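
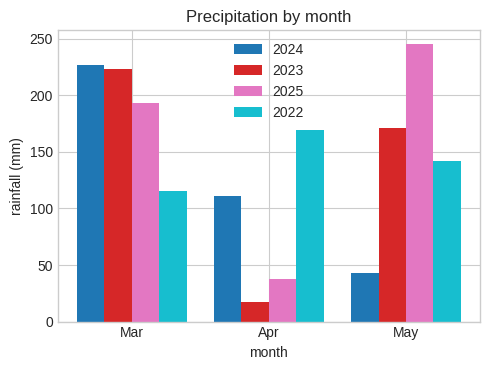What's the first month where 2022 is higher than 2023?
Apr

Mar: 2022 ≈ 125 vs 2023 ≈ 225 (not yet); Apr: 2022 ≈ 175 vs 2023 ≈ 25 (first crossover).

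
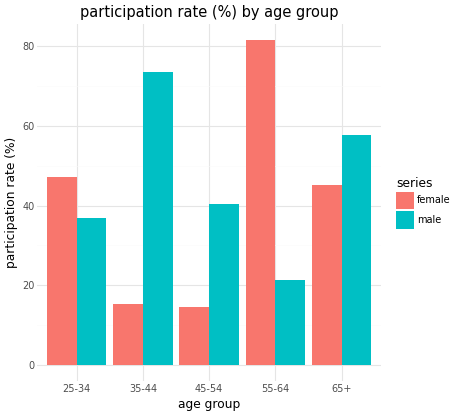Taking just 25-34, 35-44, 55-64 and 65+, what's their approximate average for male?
≈ 48

(40 + 70 + 20 + 60) / 4 ≈ 48.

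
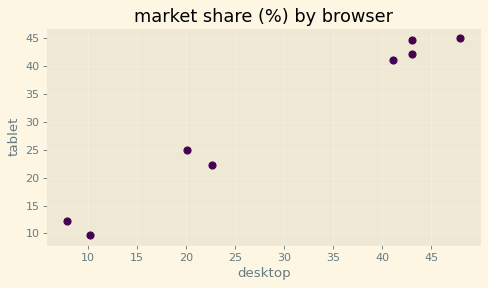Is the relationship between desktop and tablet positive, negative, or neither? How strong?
Points are positively correlated; strong (|r| ≈ 1.0).

positive, strong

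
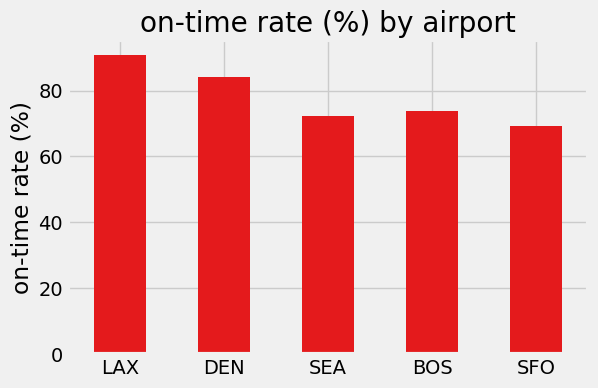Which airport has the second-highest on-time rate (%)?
DEN

Top 3: LAX ≈ 90, DEN ≈ 80, BOS ≈ 70.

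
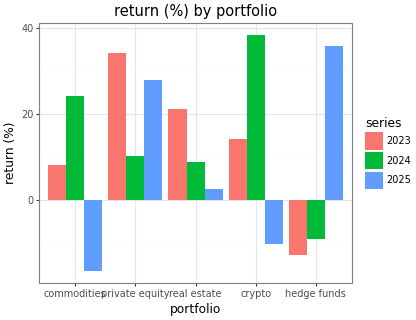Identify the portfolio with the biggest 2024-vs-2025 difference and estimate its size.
crypto: 2024 ≈ 40, 2025 ≈ -10 → gap ≈ 50. Next-largest (hedge funds) is only ≈ 45.

crypto, ≈ 50 %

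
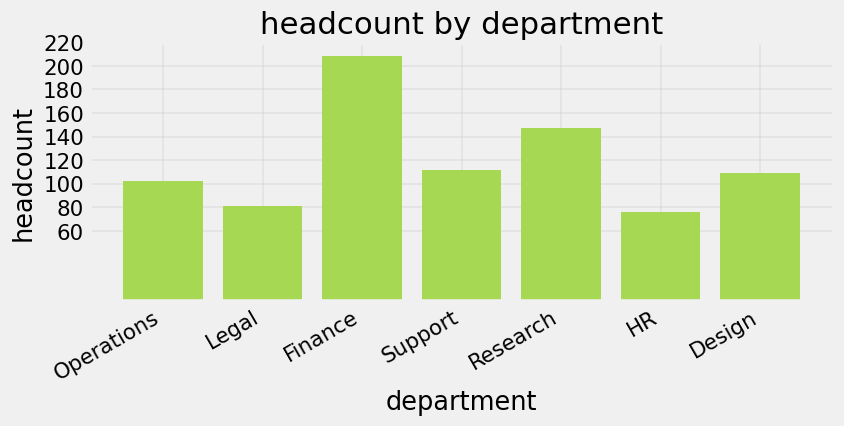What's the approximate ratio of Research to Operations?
Research ≈ 140, Operations ≈ 100; 140/100 ≈ 1.4.

≈ 1.4×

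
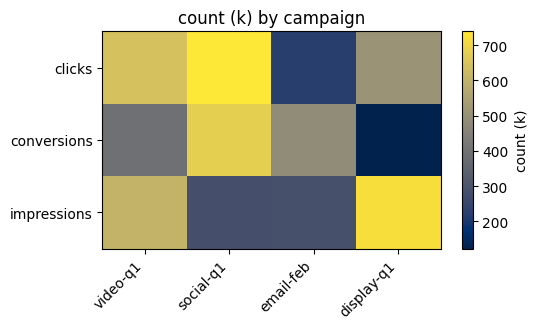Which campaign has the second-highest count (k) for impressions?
Top 3 for impressions: display-q1 ≈ 700, video-q1 ≈ 600, email-feb ≈ 300.

video-q1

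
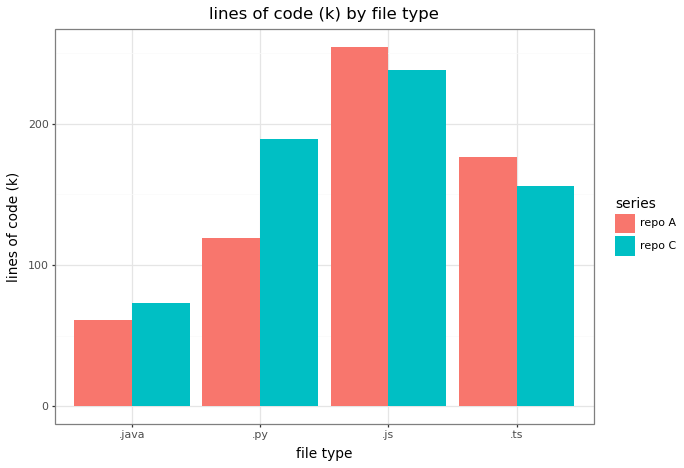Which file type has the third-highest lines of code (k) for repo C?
Top 4 for repo C: .js ≈ 250, .py ≈ 200, .ts ≈ 150, .java ≈ 75.

.ts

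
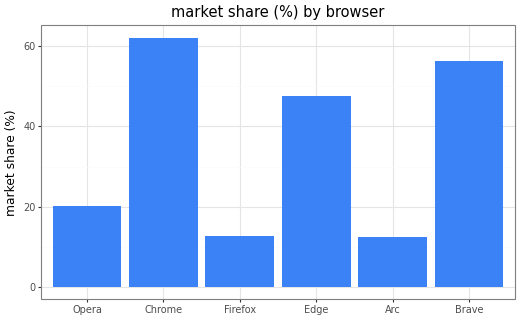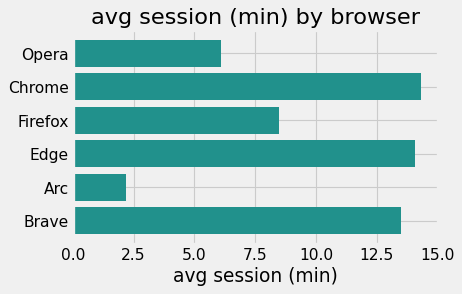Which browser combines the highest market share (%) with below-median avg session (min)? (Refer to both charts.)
Chart 2 median avg session (min) ≈ 10; below-median browsers: Opera, Firefox, Arc. Among those, Opera has the highest market share (%) (≈ 20).

Opera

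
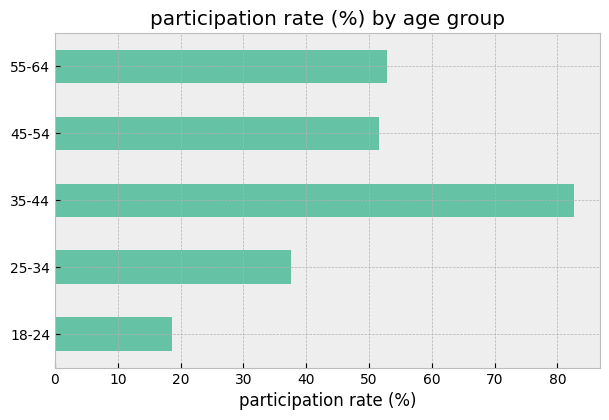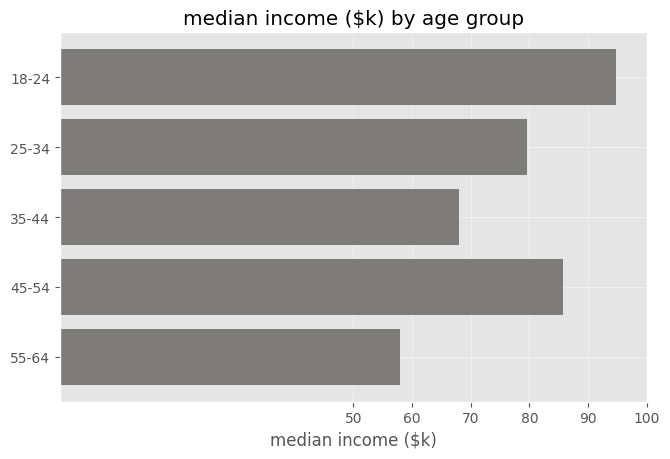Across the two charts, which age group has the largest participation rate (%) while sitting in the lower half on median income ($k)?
35-44

Chart 2 median median income ($k) ≈ 80; below-median age groups: 35-44, 55-64. Among those, 35-44 has the highest participation rate (%) (≈ 80).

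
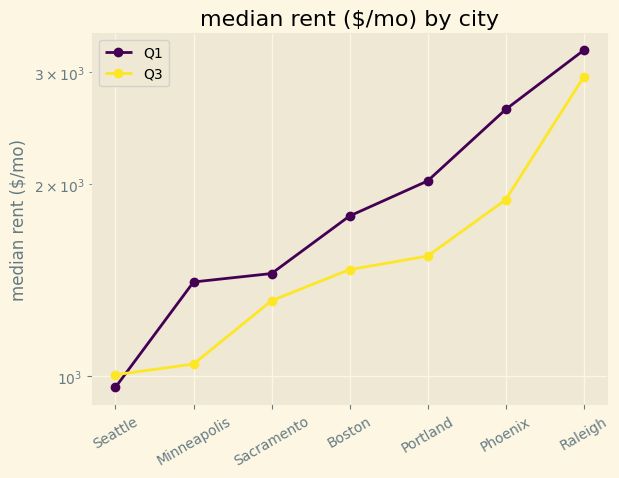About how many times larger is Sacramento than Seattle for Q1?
≈ 1.4×

Sacramento ≈ 1400, Seattle ≈ 1000; 1400/1000 ≈ 1.4.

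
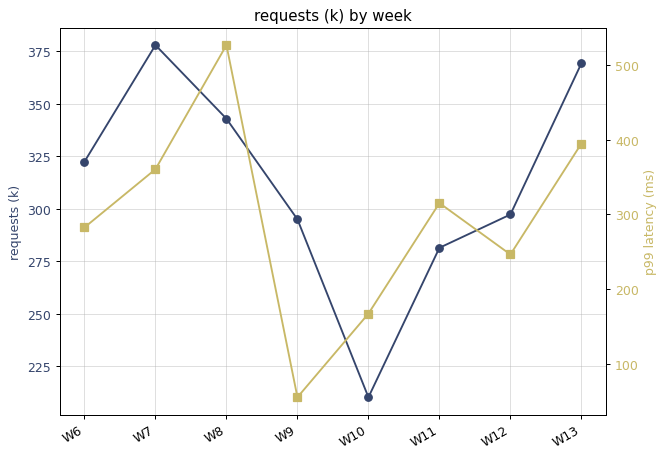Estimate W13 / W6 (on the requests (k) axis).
≈ 1.12×

W13 ≈ 360, W6 ≈ 320; 360/320 ≈ 1.12.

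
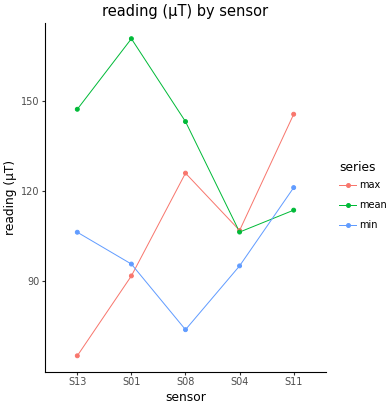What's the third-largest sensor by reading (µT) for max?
Top 4 for max: S11 ≈ 150, S08 ≈ 130, S04 ≈ 110, S01 ≈ 90.

S04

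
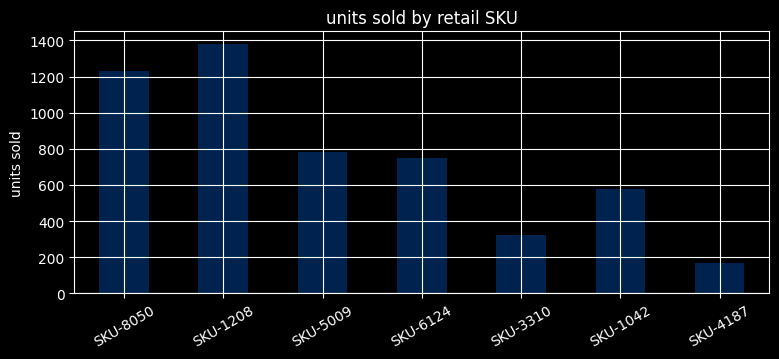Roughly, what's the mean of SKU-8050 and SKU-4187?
(1200 + 200) / 2 ≈ 700.

≈ 700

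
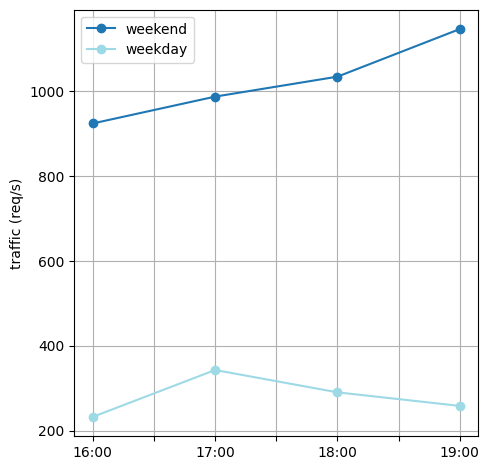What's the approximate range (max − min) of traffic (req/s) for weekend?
≈ 200

Max 19:00 ≈ 1100, min 16:00 ≈ 900; range ≈ 200.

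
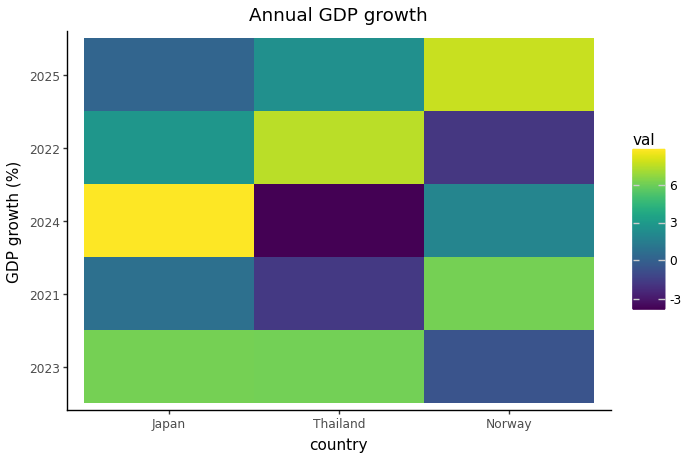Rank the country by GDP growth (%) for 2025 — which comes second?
Thailand

Top 3 for 2025: Norway ≈ 8, Thailand ≈ 2, Japan ≈ 0.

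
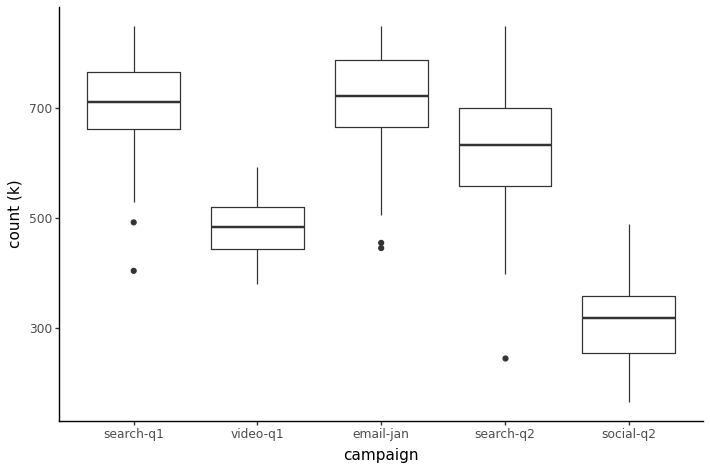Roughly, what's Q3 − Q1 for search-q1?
≈ 100

Q3 ≈ 750, Q1 ≈ 650; IQR ≈ 100.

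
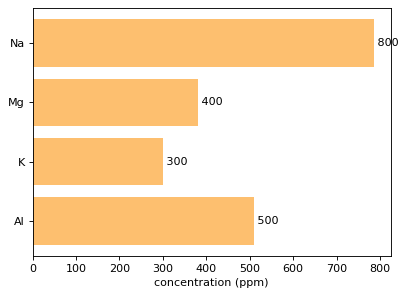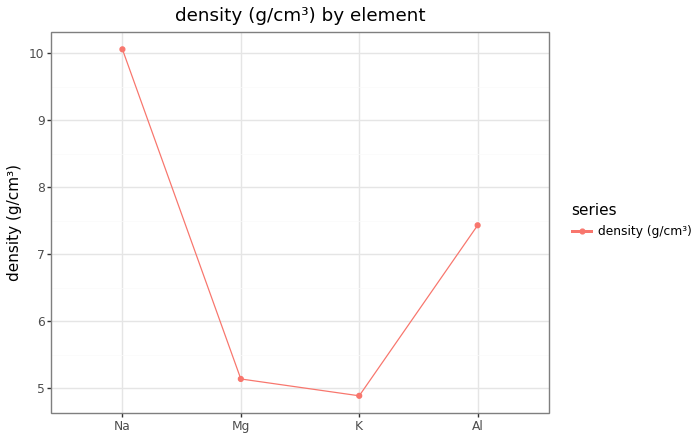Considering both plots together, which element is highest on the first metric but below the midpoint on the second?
Chart 2 median density (g/cm³) ≈ 6; below-median elements: Mg, K. Among those, Mg has the highest concentration (ppm) (≈ 400).

Mg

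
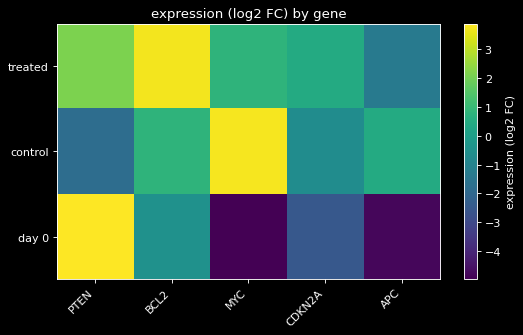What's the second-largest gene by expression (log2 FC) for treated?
PTEN

Top 3 for treated: BCL2 ≈ 4, PTEN ≈ 2, MYC ≈ 1.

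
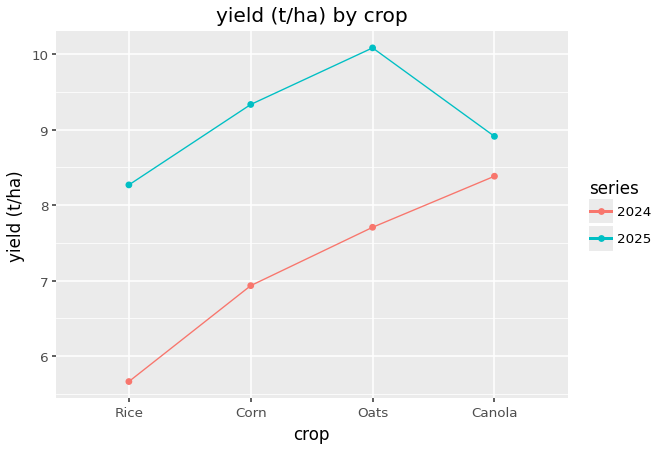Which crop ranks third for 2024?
Corn

Top 4 for 2024: Canola ≈ 8.5, Oats ≈ 7.5, Corn ≈ 7.0, Rice ≈ 5.5.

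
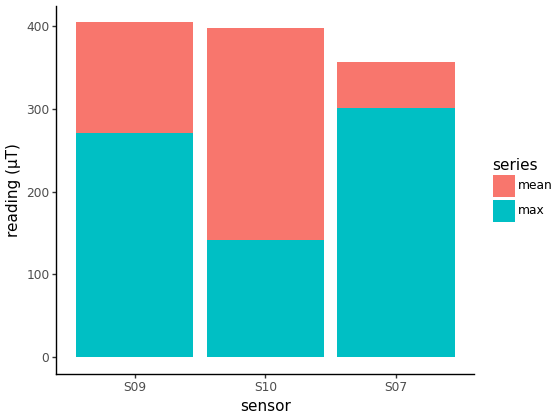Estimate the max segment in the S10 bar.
max top ≈ 150, bottom ≈ 0; segment ≈ 150.

≈ 150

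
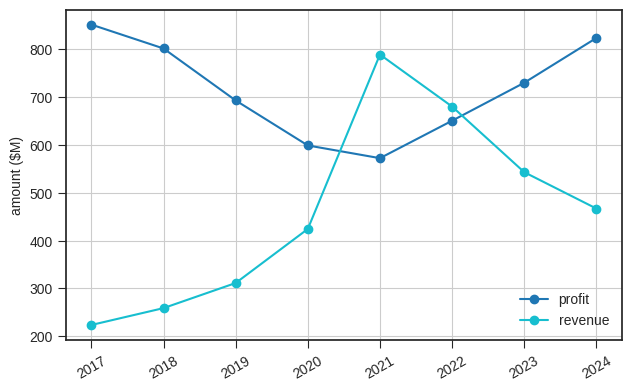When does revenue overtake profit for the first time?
2020: revenue ≈ 400 vs profit ≈ 600 (not yet); 2021: revenue ≈ 800 vs profit ≈ 600 (first crossover).

2021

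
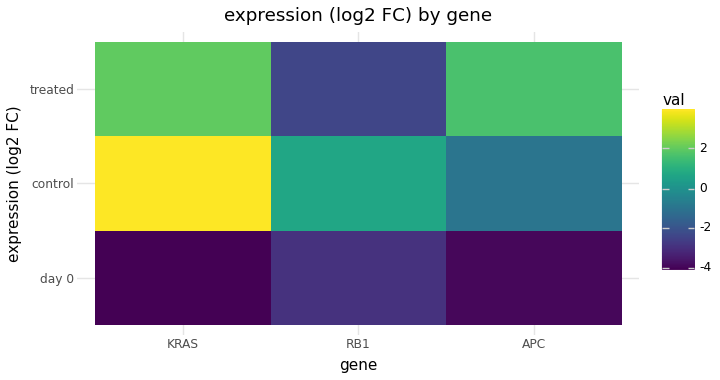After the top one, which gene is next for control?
RB1

Top 3 for control: KRAS ≈ 4, RB1 ≈ 1, APC ≈ -1.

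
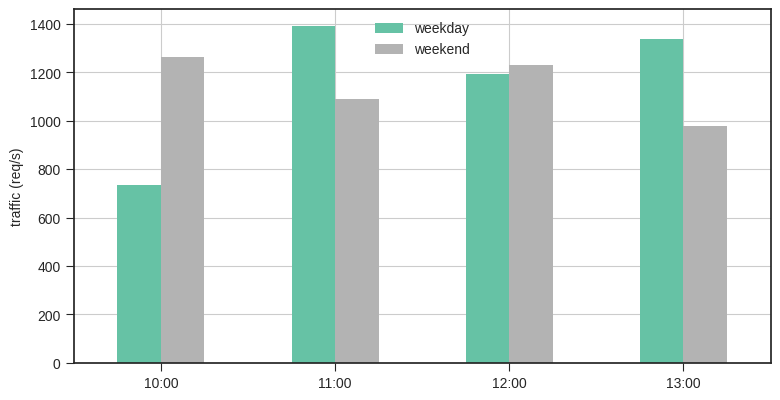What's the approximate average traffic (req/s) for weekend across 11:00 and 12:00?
(1000 + 1200) / 2 ≈ 1100.

≈ 1100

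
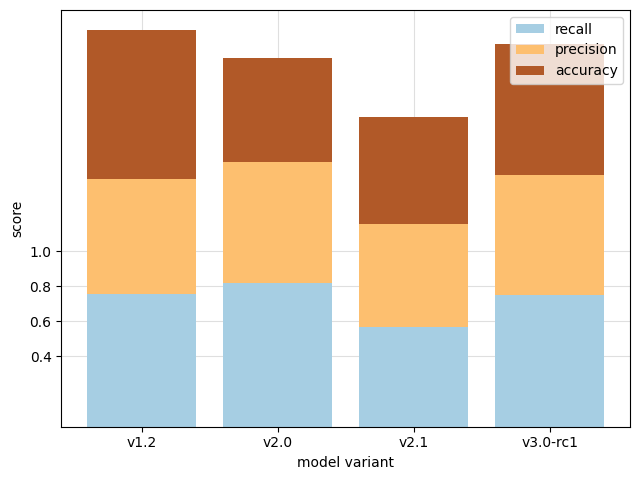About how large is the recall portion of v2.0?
recall top ≈ 0.8, bottom ≈ 0.0; segment ≈ 0.8.

≈ 0.8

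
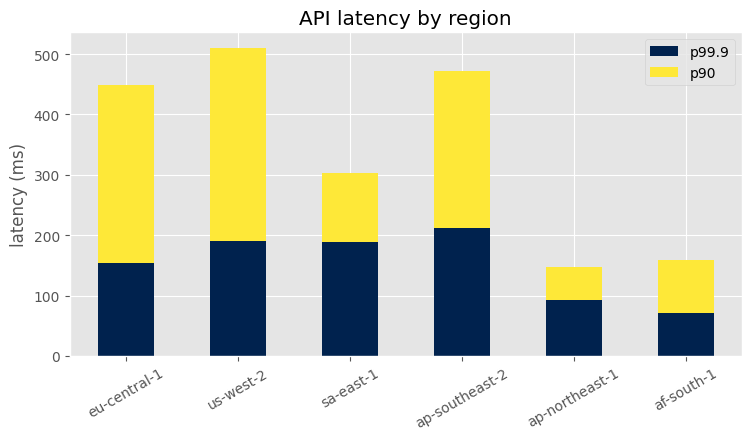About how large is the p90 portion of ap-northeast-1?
p90 top ≈ 150, bottom ≈ 100; segment ≈ 50.

≈ 50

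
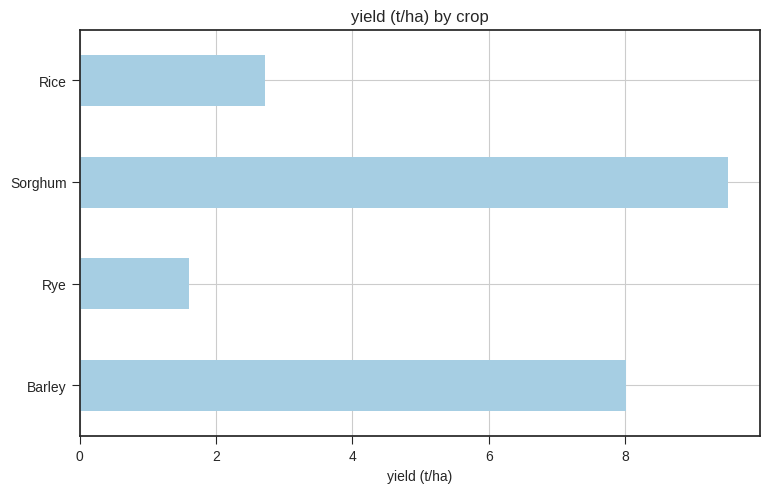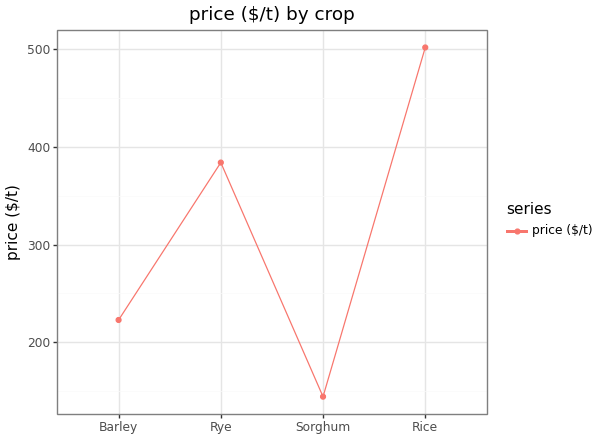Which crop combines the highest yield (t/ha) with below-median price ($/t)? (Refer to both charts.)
Chart 2 median price ($/t) ≈ 300; below-median crops: Barley, Sorghum. Among those, Sorghum has the highest yield (t/ha) (≈ 10).

Sorghum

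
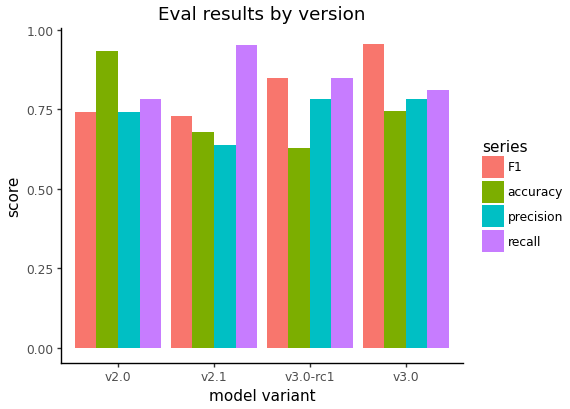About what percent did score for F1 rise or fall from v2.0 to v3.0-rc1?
≈ +14.3%

v2.0 ≈ 0.7, v3.0-rc1 ≈ 0.8; (0.8 − 0.7) / 0.7 ≈ +14.3%.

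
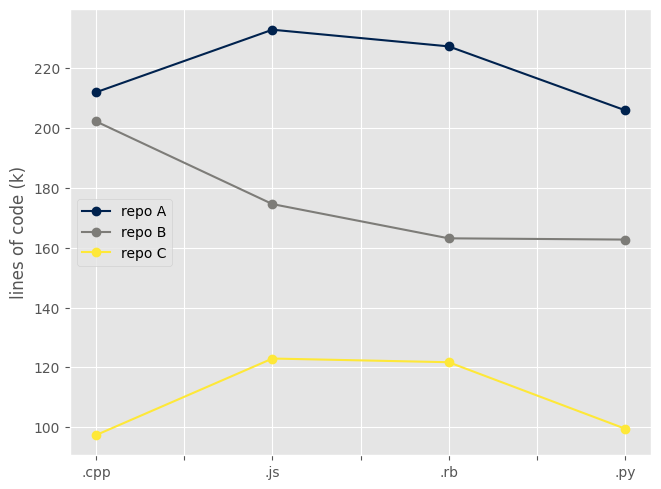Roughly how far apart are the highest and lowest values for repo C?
Max .js ≈ 120, min .cpp ≈ 100; range ≈ 20.

≈ 20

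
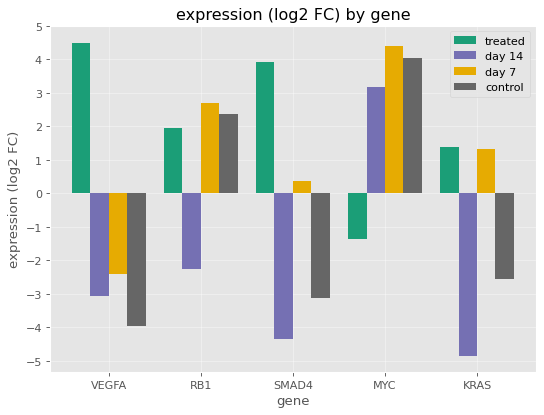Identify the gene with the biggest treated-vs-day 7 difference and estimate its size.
VEGFA: treated ≈ 4, day 7 ≈ -2 → gap ≈ 6. Next-largest (MYC) is only ≈ 5.

VEGFA, ≈ 6 log2 FC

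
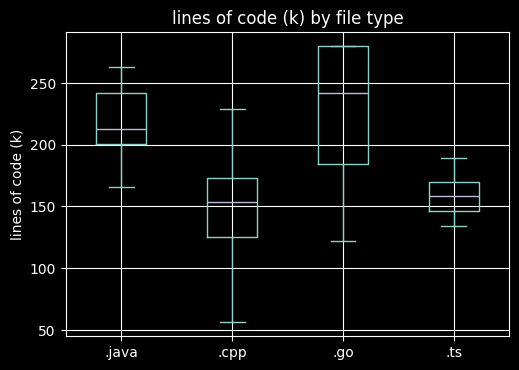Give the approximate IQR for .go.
Q3 ≈ 280, Q1 ≈ 180; IQR ≈ 100.

≈ 100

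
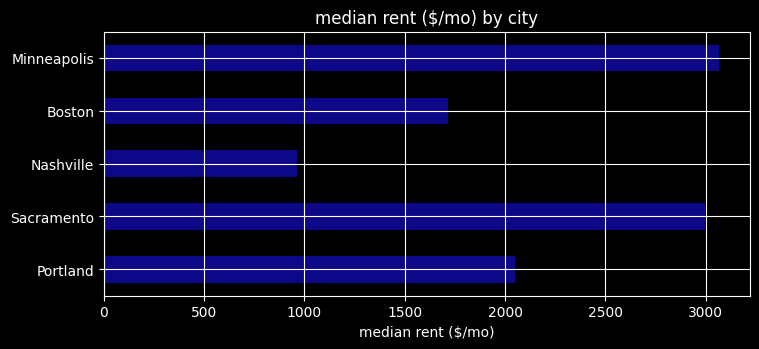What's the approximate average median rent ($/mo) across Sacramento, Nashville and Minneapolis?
(3000 + 1000 + 3000) / 3 ≈ 2333.

≈ 2333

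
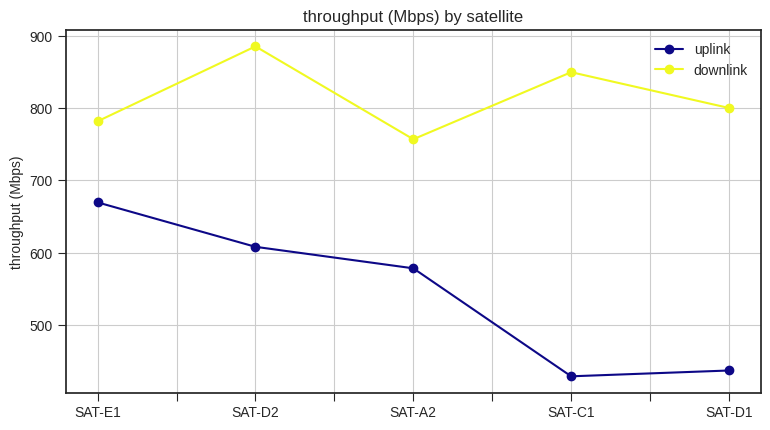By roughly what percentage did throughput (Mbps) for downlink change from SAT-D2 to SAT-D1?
≈ -11.1%

SAT-D2 ≈ 900, SAT-D1 ≈ 800; (800 − 900) / 900 ≈ -11.1%.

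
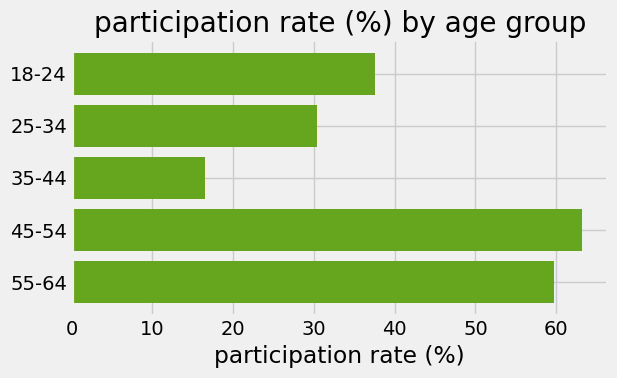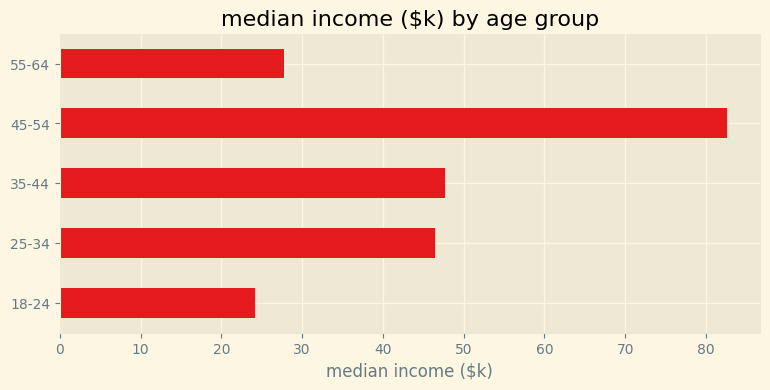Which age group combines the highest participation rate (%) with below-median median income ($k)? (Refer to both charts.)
Chart 2 median median income ($k) ≈ 50; below-median age groups: 18-24, 55-64. Among those, 55-64 has the highest participation rate (%) (≈ 60).

55-64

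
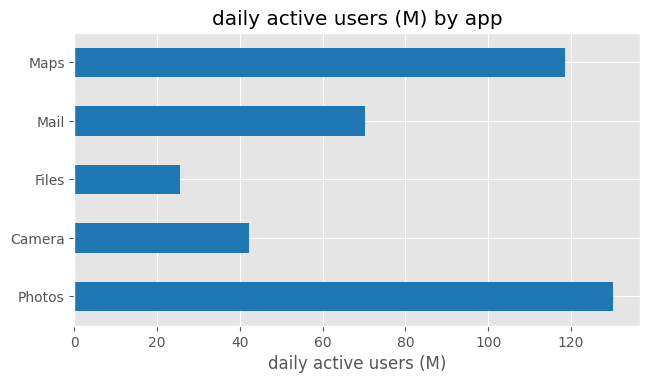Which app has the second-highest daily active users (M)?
Maps

Top 3: Photos ≈ 140, Maps ≈ 120, Mail ≈ 80.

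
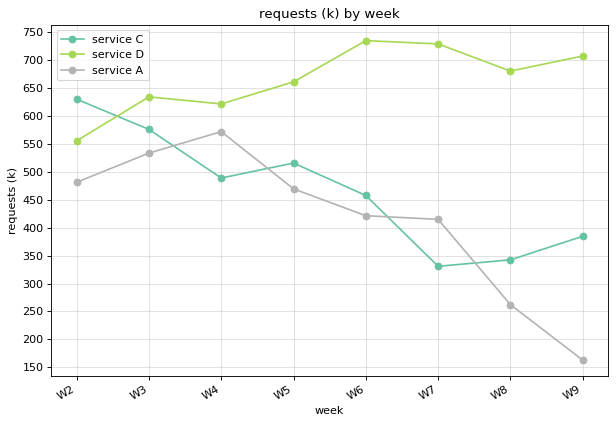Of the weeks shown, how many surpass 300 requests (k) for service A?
6

Above 300: W2, W3, W4, W5, W6, W7.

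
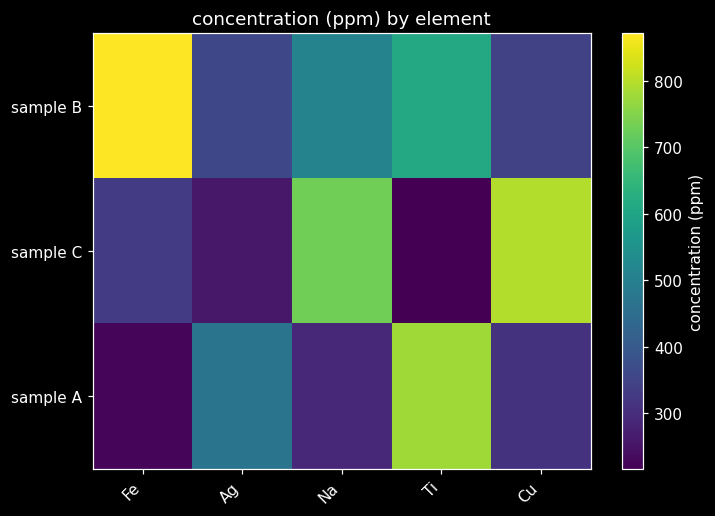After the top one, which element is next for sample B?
Top 3 for sample B: Fe ≈ 900, Ti ≈ 600, Na ≈ 500.

Ti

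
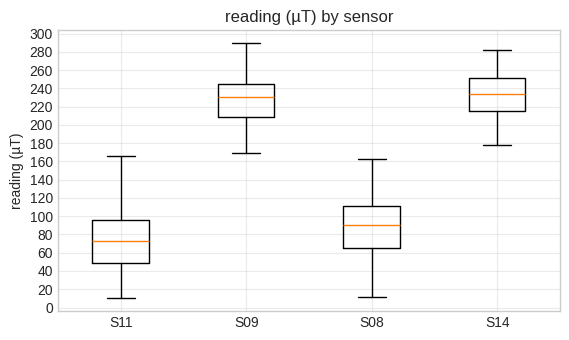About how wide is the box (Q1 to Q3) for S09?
≈ 40

Q3 ≈ 240, Q1 ≈ 200; IQR ≈ 40.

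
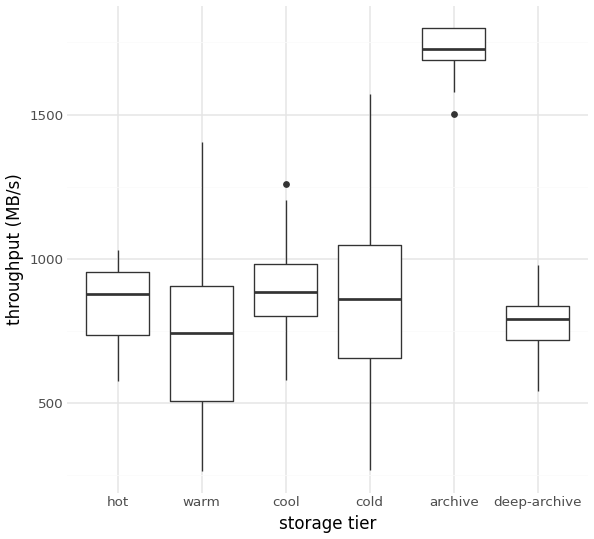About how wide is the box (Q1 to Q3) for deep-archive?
≈ 100

Q3 ≈ 800, Q1 ≈ 700; IQR ≈ 100.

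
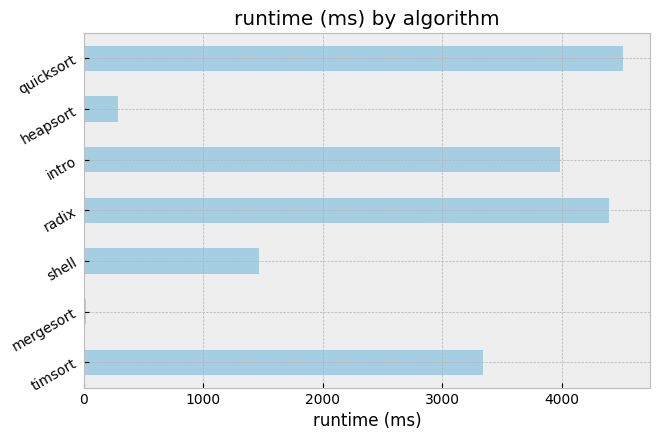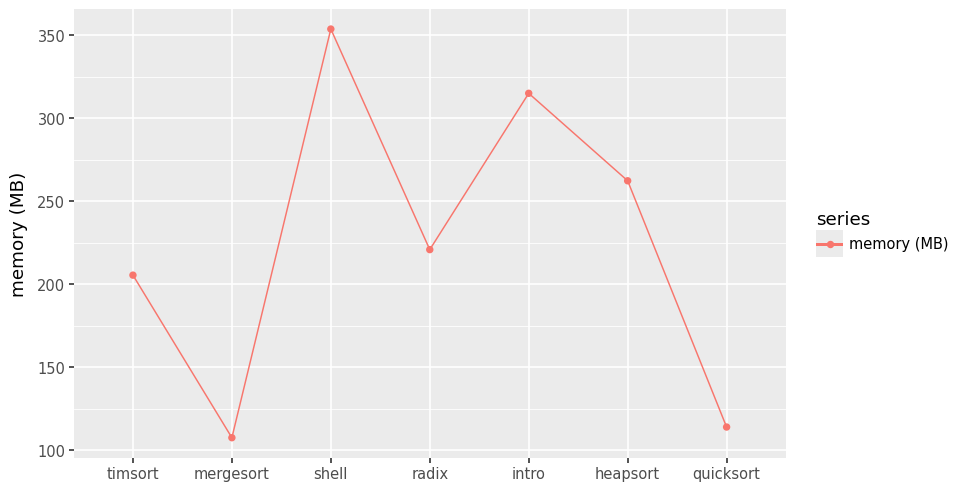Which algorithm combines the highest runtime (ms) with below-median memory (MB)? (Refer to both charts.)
Chart 2 median memory (MB) ≈ 200; below-median algorithms: timsort, mergesort, quicksort. Among those, quicksort has the highest runtime (ms) (≈ 4500).

quicksort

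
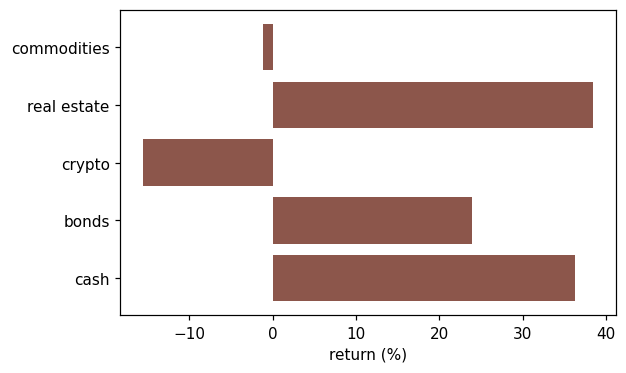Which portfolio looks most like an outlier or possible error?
crypto ≈ -15; the rest sit between ≈ 0 and ≈ 40.

crypto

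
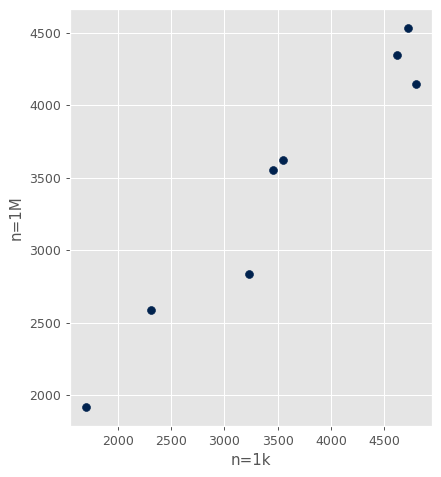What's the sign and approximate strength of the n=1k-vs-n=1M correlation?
Points are positively correlated; strong (|r| ≈ 1.0).

positive, strong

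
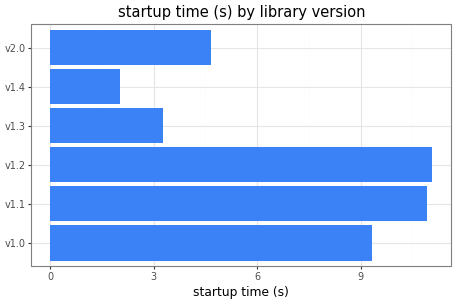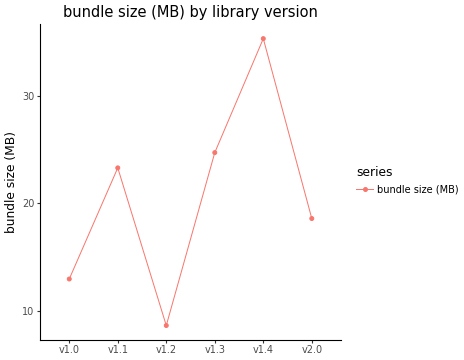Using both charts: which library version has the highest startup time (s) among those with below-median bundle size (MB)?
v1.2

Chart 2 median bundle size (MB) ≈ 20; below-median library versions: v1.0, v1.2, v2.0. Among those, v1.2 has the highest startup time (s) (≈ 12).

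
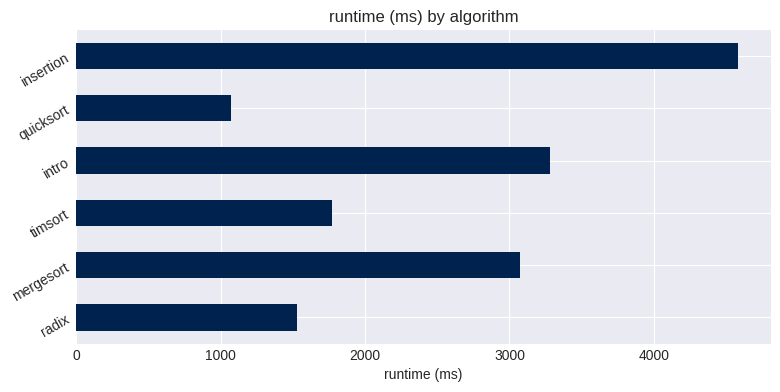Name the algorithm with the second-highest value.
Top 3: insertion ≈ 4500, intro ≈ 3500, mergesort ≈ 3000.

intro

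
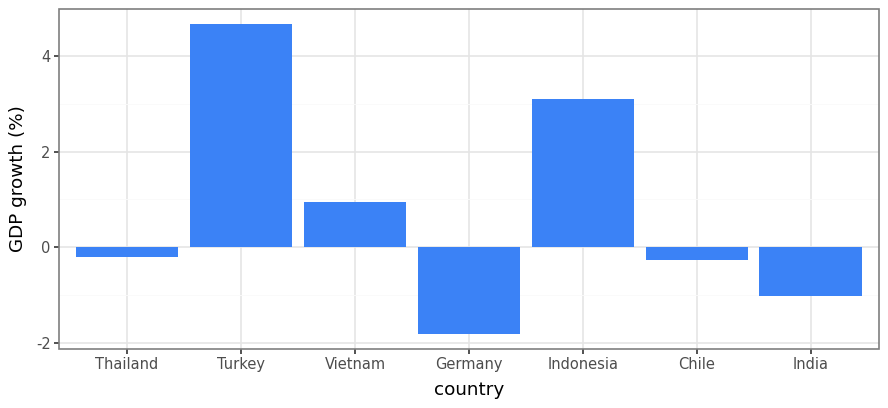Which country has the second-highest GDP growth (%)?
Indonesia

Top 3: Turkey ≈ 5, Indonesia ≈ 3, Vietnam ≈ 1.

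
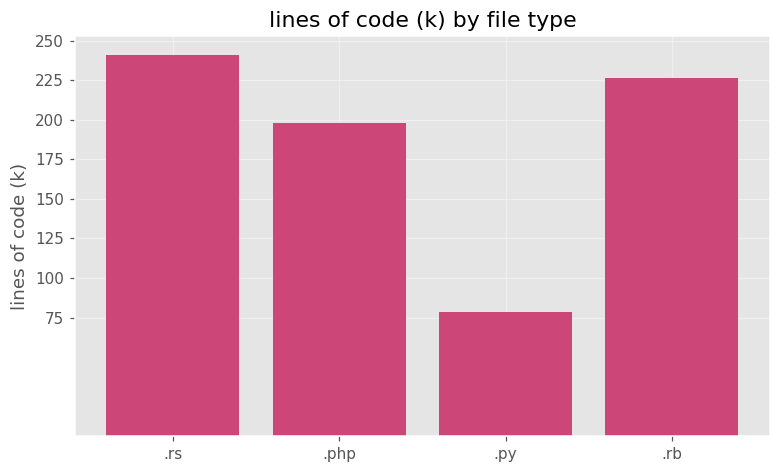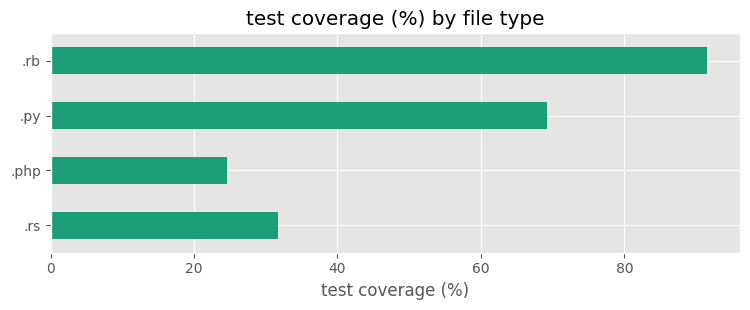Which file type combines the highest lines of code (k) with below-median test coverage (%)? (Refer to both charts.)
Chart 2 median test coverage (%) ≈ 50; below-median file types: .rs, .php. Among those, .rs has the highest lines of code (k) (≈ 250).

.rs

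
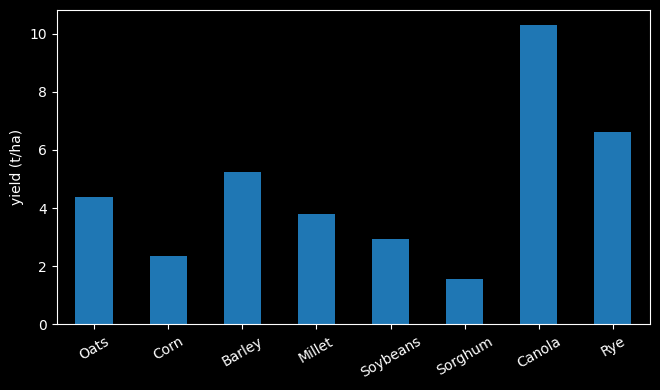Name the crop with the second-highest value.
Rye

Top 3: Canola ≈ 10, Rye ≈ 7, Barley ≈ 5.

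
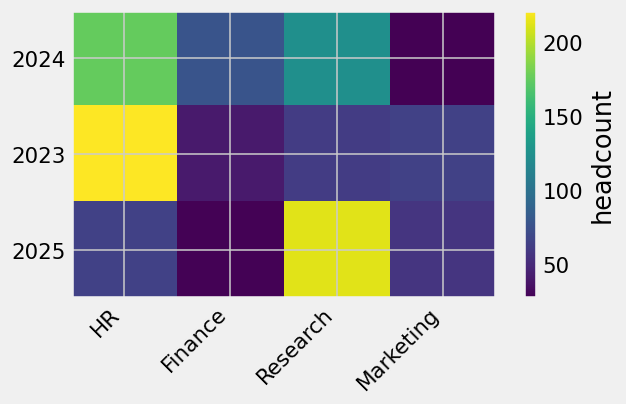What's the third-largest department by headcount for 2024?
Finance

Top 4 for 2024: HR ≈ 180, Research ≈ 120, Finance ≈ 80, Marketing ≈ 20.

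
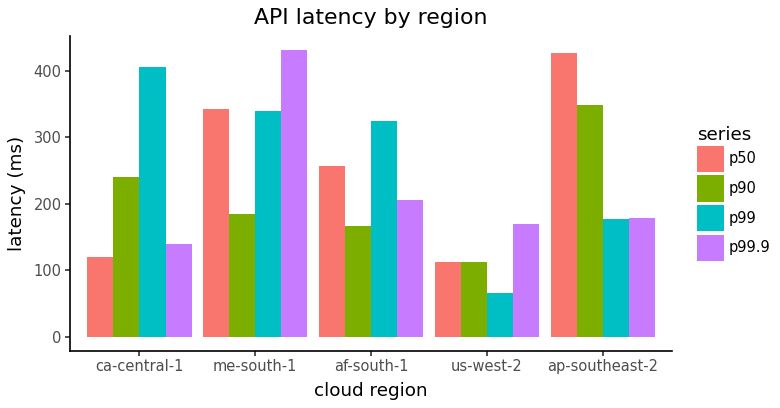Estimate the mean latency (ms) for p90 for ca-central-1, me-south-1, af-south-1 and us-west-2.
≈ 175

(250 + 200 + 150 + 100) / 4 ≈ 175.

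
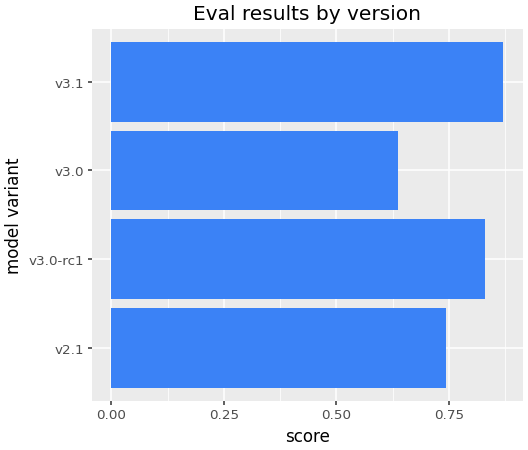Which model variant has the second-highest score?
Top 3: v3.1 ≈ 0.9, v3.0-rc1 ≈ 0.8, v2.1 ≈ 0.7.

v3.0-rc1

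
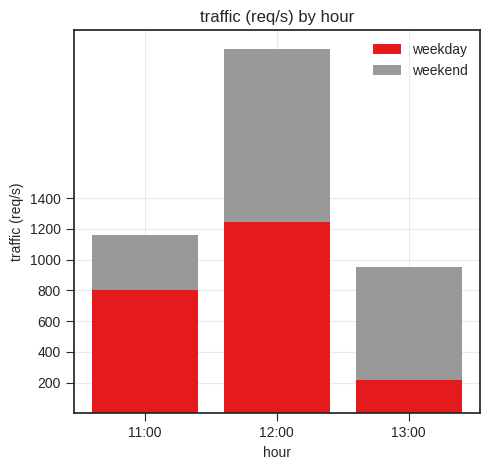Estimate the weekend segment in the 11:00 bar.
≈ 400

weekend top ≈ 1200, bottom ≈ 800; segment ≈ 400.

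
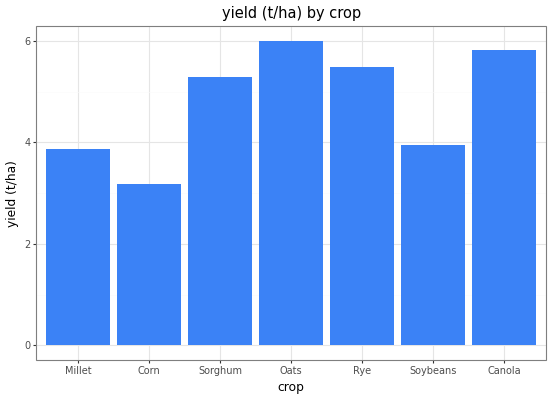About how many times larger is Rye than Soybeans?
≈ 1.38×

Rye ≈ 5.5, Soybeans ≈ 4.0; 5.5/4.0 ≈ 1.38.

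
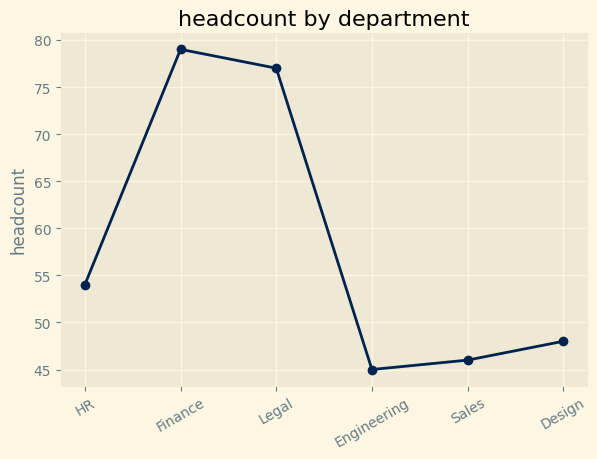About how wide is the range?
Max Finance ≈ 80, min Engineering ≈ 45; range ≈ 35.

≈ 35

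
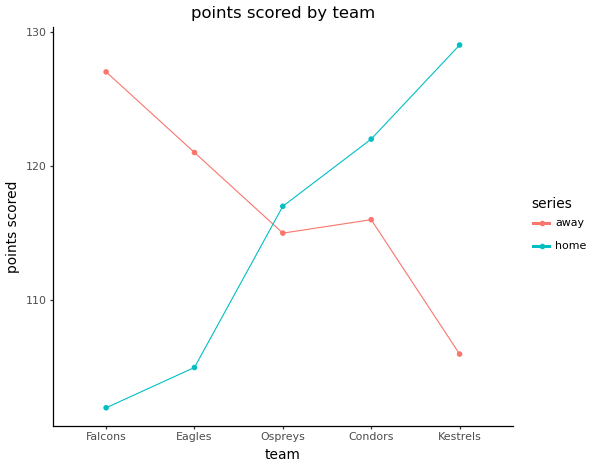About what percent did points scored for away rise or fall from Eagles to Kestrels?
≈ -12.5%

Eagles ≈ 120, Kestrels ≈ 105; (105 − 120) / 120 ≈ -12.5%.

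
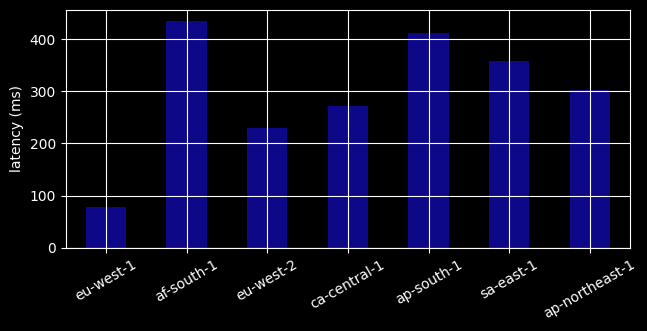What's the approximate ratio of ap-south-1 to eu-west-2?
≈ 1.6×

ap-south-1 ≈ 400, eu-west-2 ≈ 250; 400/250 ≈ 1.6.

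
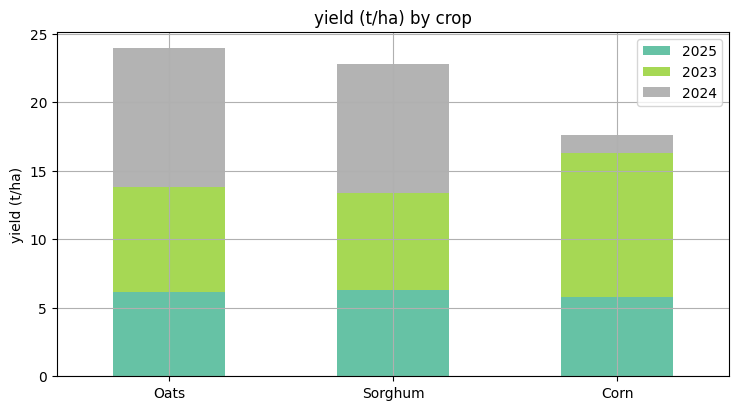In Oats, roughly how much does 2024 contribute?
≈ 10

2024 top ≈ 24, bottom ≈ 14; segment ≈ 10.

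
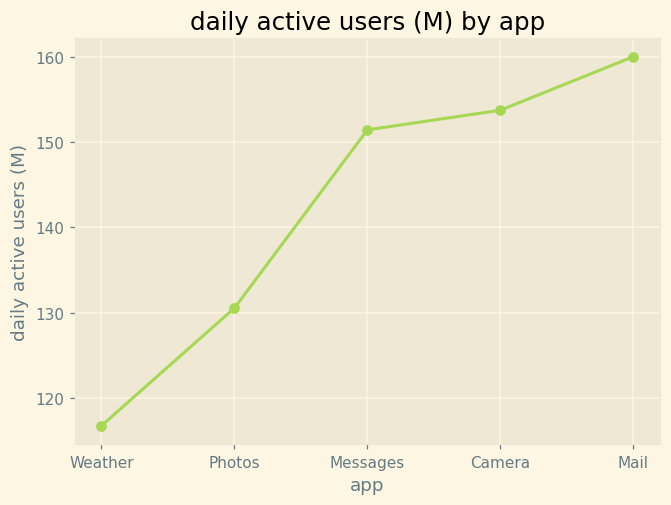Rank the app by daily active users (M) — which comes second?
Camera

Top 3: Mail ≈ 160, Camera ≈ 155, Messages ≈ 150.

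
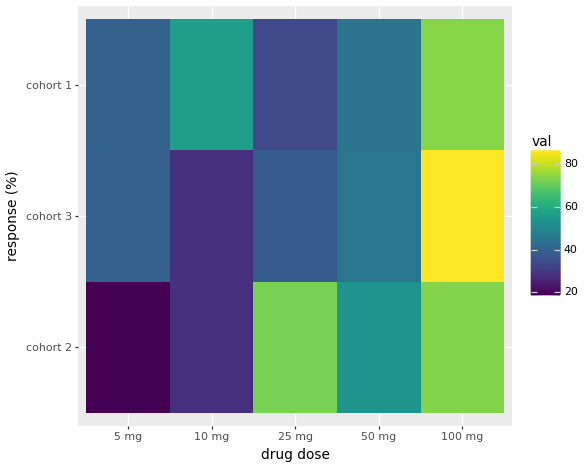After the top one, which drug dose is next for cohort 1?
Top 3 for cohort 1: 100 mg ≈ 70, 10 mg ≈ 60, 50 mg ≈ 40.

10 mg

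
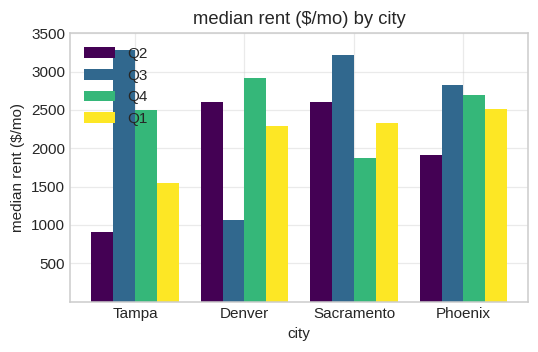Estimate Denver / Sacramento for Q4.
Denver ≈ 3000, Sacramento ≈ 2000; 3000/2000 ≈ 1.5.

≈ 1.5×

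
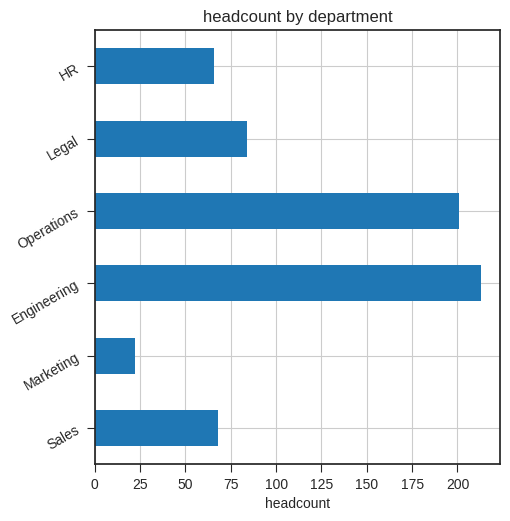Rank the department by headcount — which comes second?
Top 3: Engineering ≈ 220, Operations ≈ 200, Legal ≈ 80.

Operations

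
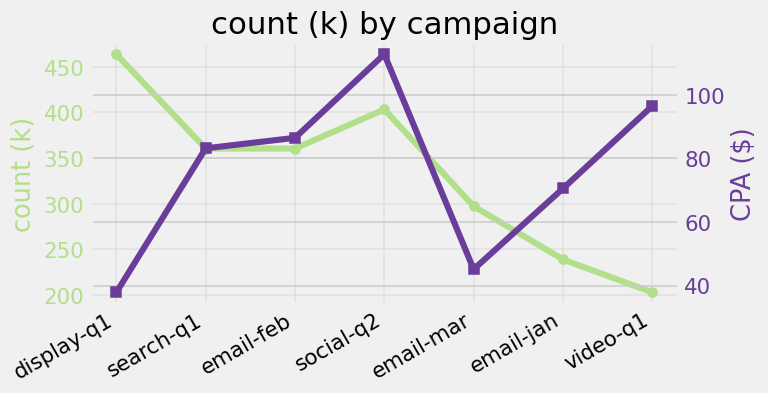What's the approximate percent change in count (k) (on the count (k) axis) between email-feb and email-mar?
≈ -14.3%

email-feb ≈ 350, email-mar ≈ 300; (300 − 350) / 350 ≈ -14.3%.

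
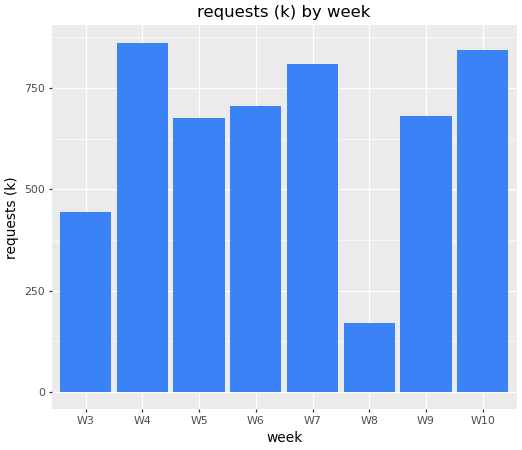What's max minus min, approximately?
Max W4 ≈ 900, min W8 ≈ 200; range ≈ 700.

≈ 700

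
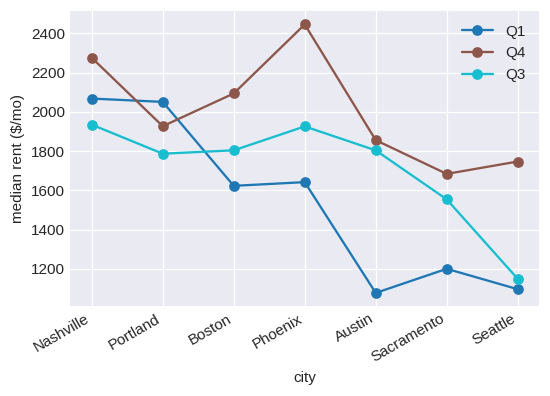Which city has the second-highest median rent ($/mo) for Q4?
Top 3 for Q4: Phoenix ≈ 2400, Nashville ≈ 2200, Boston ≈ 2000.

Nashville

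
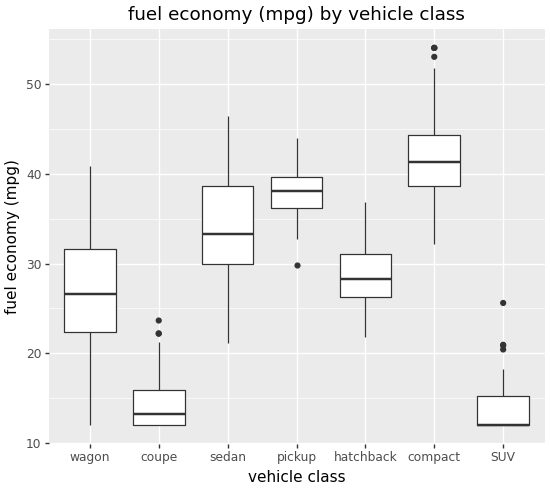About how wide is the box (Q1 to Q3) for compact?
≈ 5

Q3 ≈ 45, Q1 ≈ 40; IQR ≈ 5.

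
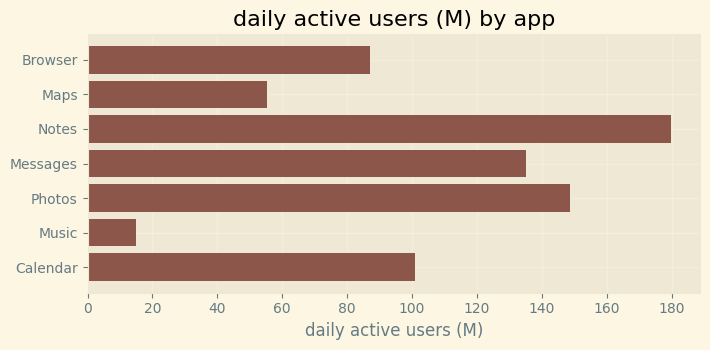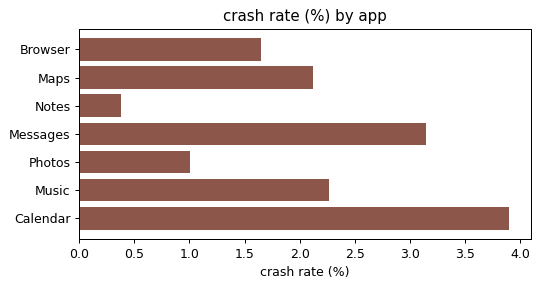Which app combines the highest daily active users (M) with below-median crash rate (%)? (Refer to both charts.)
Chart 2 median crash rate (%) ≈ 2; below-median apps: Browser, Notes, Photos. Among those, Notes has the highest daily active users (M) (≈ 180).

Notes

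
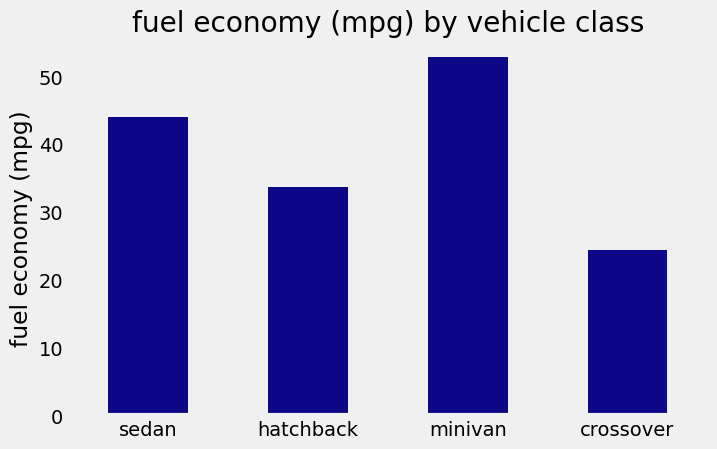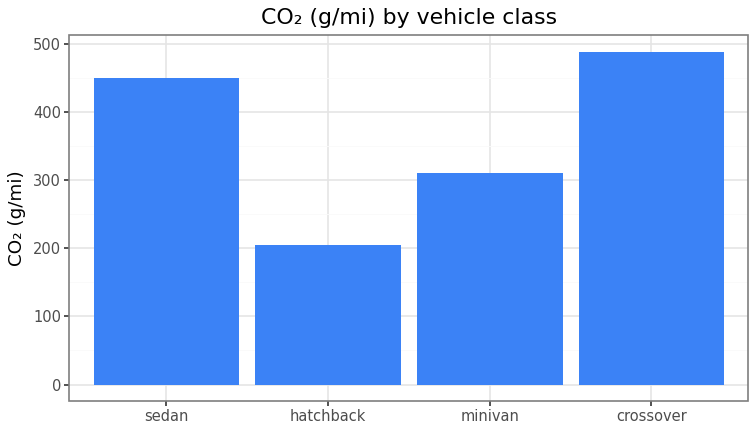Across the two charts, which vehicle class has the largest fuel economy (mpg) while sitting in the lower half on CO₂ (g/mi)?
minivan

Chart 2 median CO₂ (g/mi) ≈ 400; below-median vehicle classes: hatchback, minivan. Among those, minivan has the highest fuel economy (mpg) (≈ 55).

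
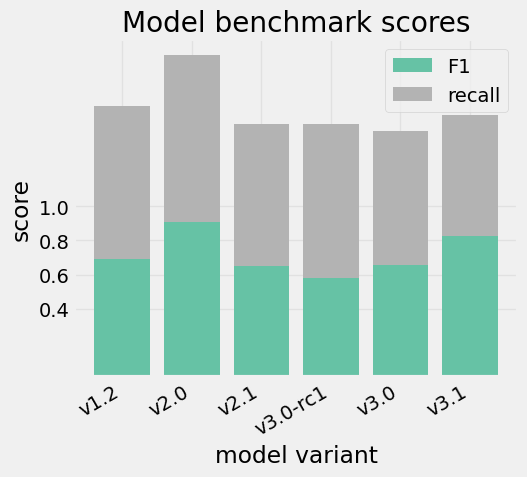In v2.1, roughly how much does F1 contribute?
≈ 0.6

F1 top ≈ 0.6, bottom ≈ 0.0; segment ≈ 0.6.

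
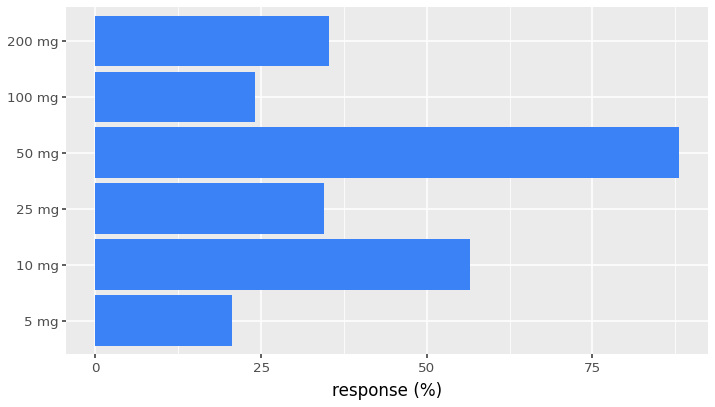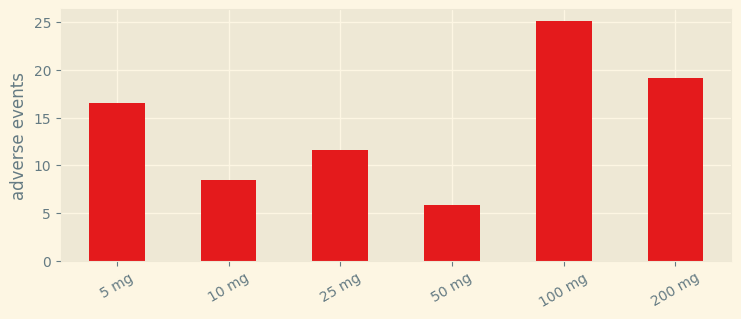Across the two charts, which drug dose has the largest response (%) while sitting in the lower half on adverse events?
Chart 2 median adverse events ≈ 15; below-median drug doses: 10 mg, 25 mg, 50 mg. Among those, 50 mg has the highest response (%) (≈ 90).

50 mg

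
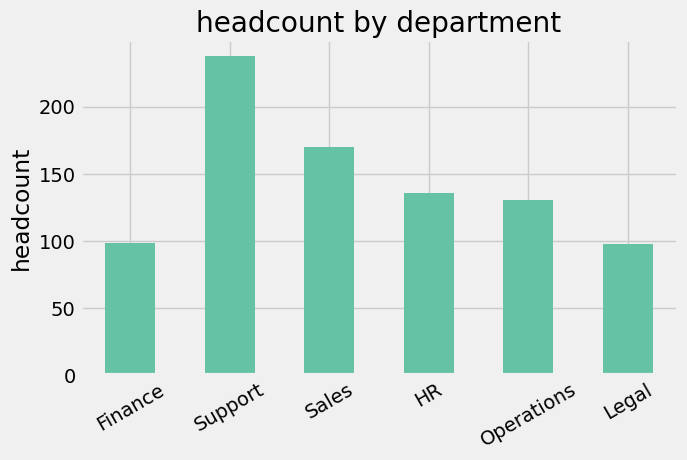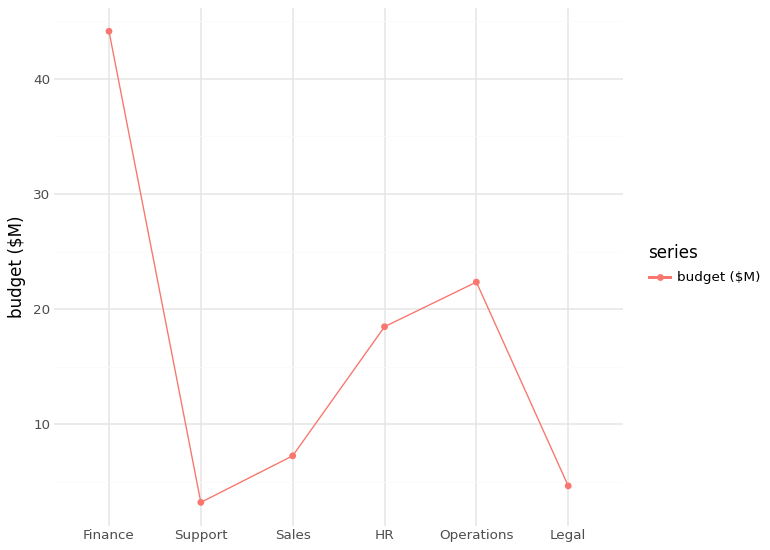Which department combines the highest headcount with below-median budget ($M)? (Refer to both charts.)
Chart 2 median budget ($M) ≈ 15; below-median departments: Support, Sales, Legal. Among those, Support has the highest headcount (≈ 250).

Support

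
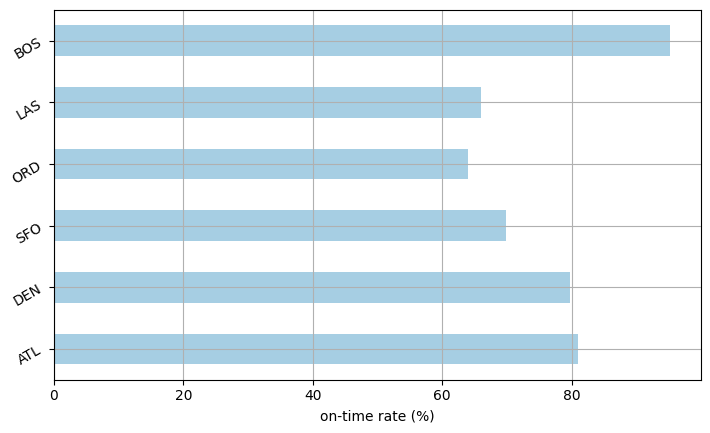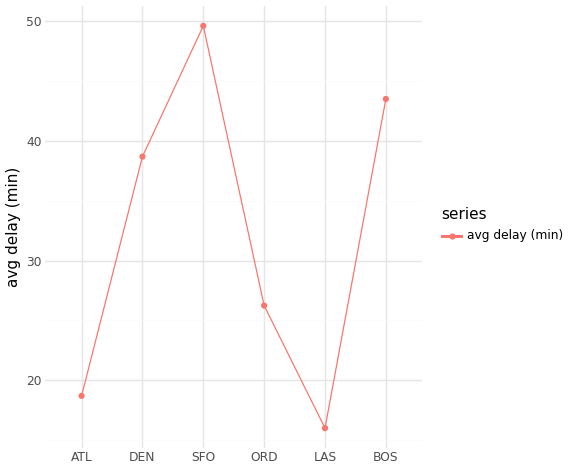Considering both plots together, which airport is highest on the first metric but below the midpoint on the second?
Chart 2 median avg delay (min) ≈ 30; below-median airports: ATL, ORD, LAS. Among those, ATL has the highest on-time rate (%) (≈ 80).

ATL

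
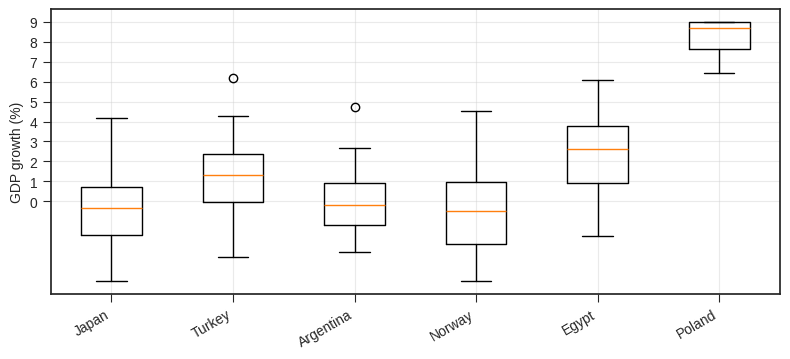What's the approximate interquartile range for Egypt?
≈ 3

Q3 ≈ 4, Q1 ≈ 1; IQR ≈ 3.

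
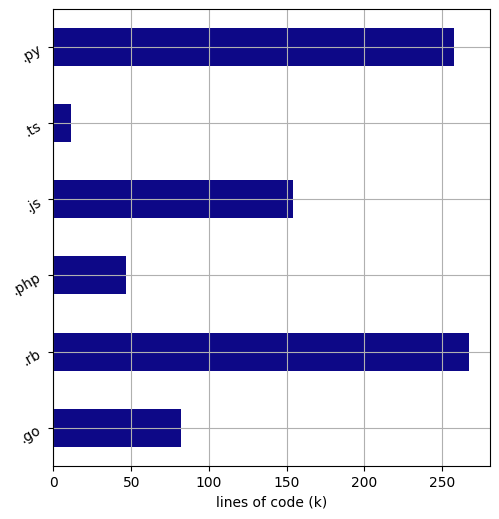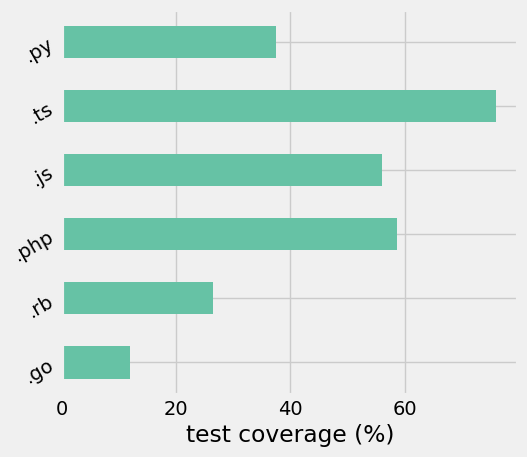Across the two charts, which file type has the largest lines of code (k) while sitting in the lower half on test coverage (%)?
Chart 2 median test coverage (%) ≈ 50; below-median file types: .go, .rb, .py. Among those, .rb has the highest lines of code (k) (≈ 275).

.rb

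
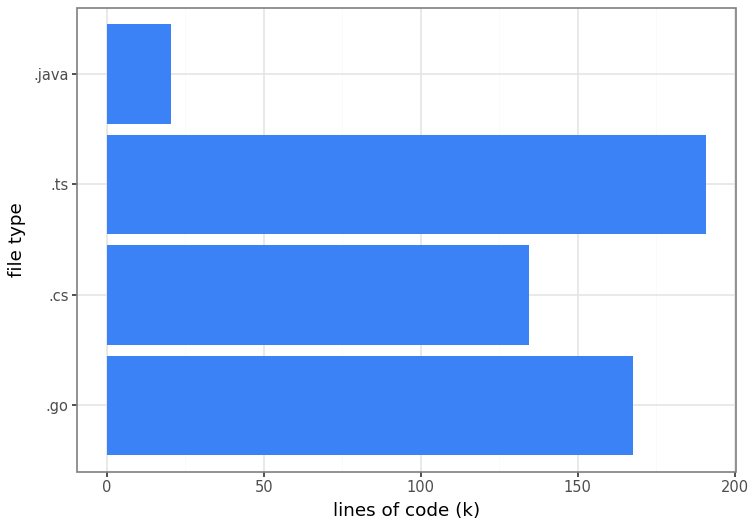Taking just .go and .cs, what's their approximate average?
≈ 150

(160 + 140) / 2 ≈ 150.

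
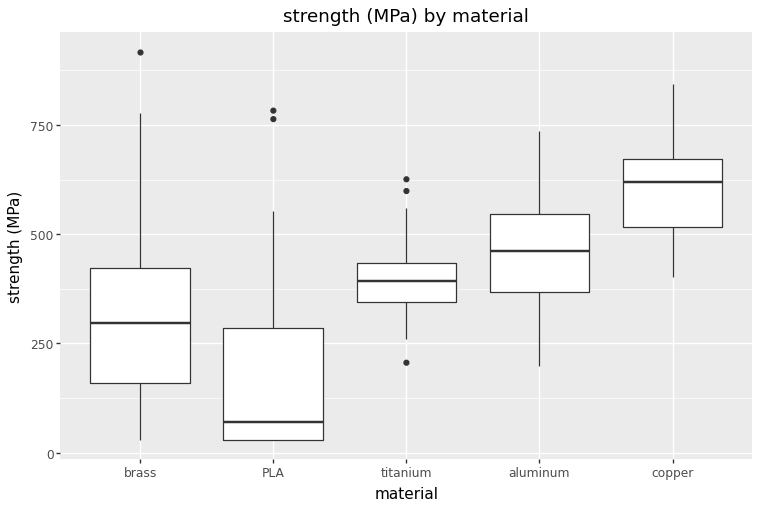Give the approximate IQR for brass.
Q3 ≈ 400, Q1 ≈ 150; IQR ≈ 250.

≈ 250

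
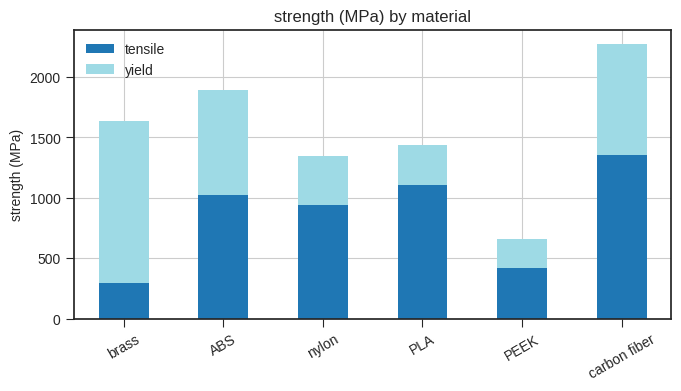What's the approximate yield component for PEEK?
≈ 200

yield top ≈ 600, bottom ≈ 400; segment ≈ 200.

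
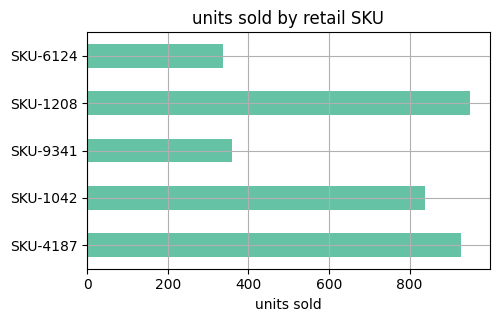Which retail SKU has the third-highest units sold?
SKU-1042

Top 4: SKU-1208 ≈ 1000, SKU-4187 ≈ 900, SKU-1042 ≈ 800, SKU-9341 ≈ 400.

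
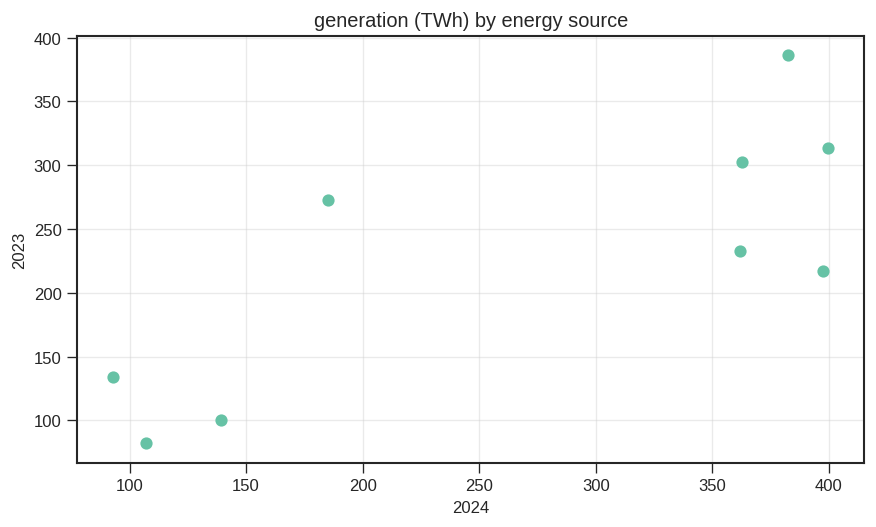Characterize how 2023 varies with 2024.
positive, strong

Points are positively correlated; strong (|r| ≈ 0.8).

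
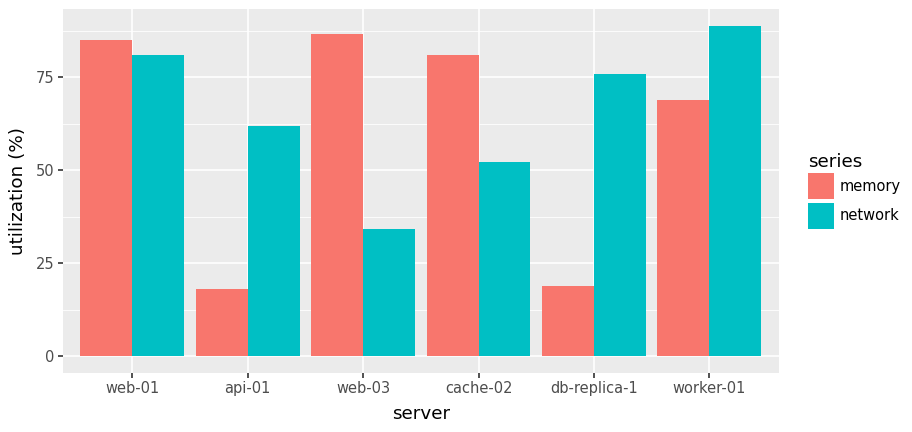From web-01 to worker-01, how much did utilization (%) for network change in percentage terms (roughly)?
web-01 ≈ 80, worker-01 ≈ 90; (90 − 80) / 80 ≈ +12.5%.

≈ +12.5%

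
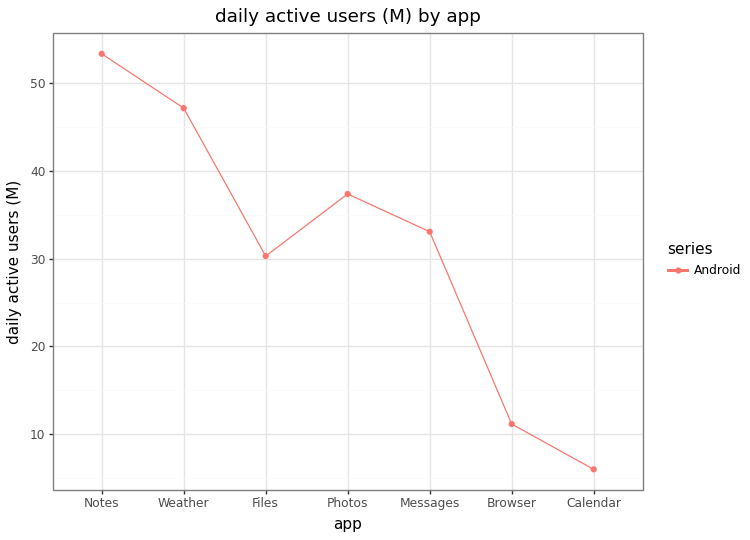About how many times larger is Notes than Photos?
≈ 1.57×

Notes ≈ 55, Photos ≈ 35; 55/35 ≈ 1.57.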